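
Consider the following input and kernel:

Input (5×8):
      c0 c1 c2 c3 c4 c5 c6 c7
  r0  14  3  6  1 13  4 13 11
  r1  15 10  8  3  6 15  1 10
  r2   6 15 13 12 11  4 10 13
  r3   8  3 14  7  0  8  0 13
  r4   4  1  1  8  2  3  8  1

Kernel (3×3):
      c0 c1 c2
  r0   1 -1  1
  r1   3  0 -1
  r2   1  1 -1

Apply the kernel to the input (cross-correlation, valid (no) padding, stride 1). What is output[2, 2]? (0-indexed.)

61

The receptive field on the input at this output position is [13 12 11 / 14 7 0 / 1 8 2]. Elementwise product with the kernel and sum: 13·1 + 12·-1 + 11·1 + 14·3 + 0·-1 + 1·1 + 8·1 + 2·-1.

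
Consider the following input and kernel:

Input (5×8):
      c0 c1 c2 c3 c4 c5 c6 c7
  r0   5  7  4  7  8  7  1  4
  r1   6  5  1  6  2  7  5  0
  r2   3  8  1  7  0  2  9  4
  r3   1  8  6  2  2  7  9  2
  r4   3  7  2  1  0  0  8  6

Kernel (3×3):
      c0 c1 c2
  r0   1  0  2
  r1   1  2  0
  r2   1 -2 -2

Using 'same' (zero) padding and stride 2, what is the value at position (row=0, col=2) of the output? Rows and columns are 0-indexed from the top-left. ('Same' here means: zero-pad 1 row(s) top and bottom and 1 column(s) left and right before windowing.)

11

The receptive field on the zero-padded input at this output position is [0 0 0 / 7 8 7 / 6 2 7]. Elementwise product with the kernel and sum: 0·1 + 0·2 + 7·1 + 8·2 + 6·1 + 2·-2 + 7·-2.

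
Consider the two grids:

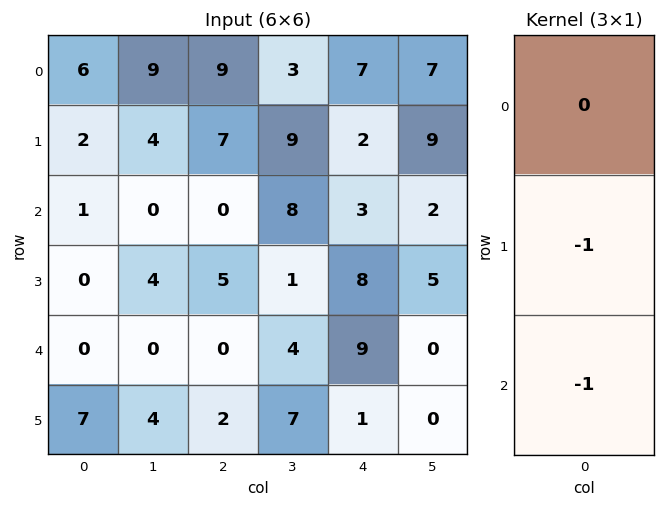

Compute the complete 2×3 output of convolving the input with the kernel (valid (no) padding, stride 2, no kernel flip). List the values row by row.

Output[0,0]: The receptive field on the input at this output position is [6 / 2 / 1]. Elementwise product with the kernel and sum: 2·-1 + 1·-1.

-3 -7 -5
0 -5 -17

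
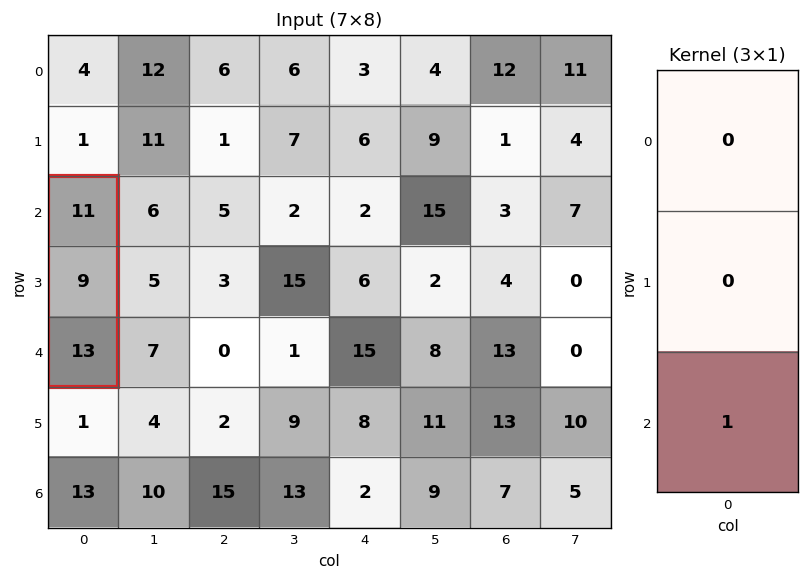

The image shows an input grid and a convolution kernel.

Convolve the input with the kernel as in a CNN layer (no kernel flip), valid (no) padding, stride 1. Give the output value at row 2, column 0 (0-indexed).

13

The receptive field on the input at this output position is [11 / 9 / 13]. Elementwise product with the kernel and sum: 13·1.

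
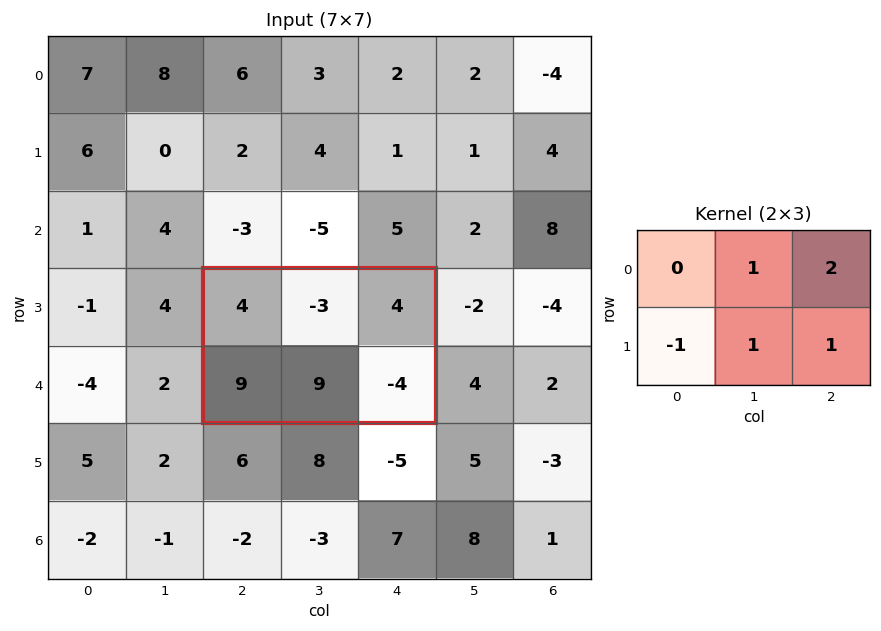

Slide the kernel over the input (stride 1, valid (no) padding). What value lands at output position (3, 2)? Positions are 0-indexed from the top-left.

The receptive field on the input at this output position is [4 -3 4 / 9 9 -4]. Elementwise product with the kernel and sum: -3·1 + 4·2 + 9·-1 + 9·1 + -4·1.

1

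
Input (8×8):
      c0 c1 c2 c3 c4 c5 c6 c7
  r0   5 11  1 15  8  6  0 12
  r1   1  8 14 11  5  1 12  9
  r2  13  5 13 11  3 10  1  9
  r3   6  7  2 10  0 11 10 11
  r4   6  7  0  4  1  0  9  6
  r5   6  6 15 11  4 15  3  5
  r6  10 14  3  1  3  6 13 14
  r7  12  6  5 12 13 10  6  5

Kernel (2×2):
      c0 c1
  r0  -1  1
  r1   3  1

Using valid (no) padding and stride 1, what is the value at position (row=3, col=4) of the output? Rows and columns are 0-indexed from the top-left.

14

The receptive field on the input at this output position is [0 11 / 1 0]. Elementwise product with the kernel and sum: 0·-1 + 11·1 + 1·3 + 0·1.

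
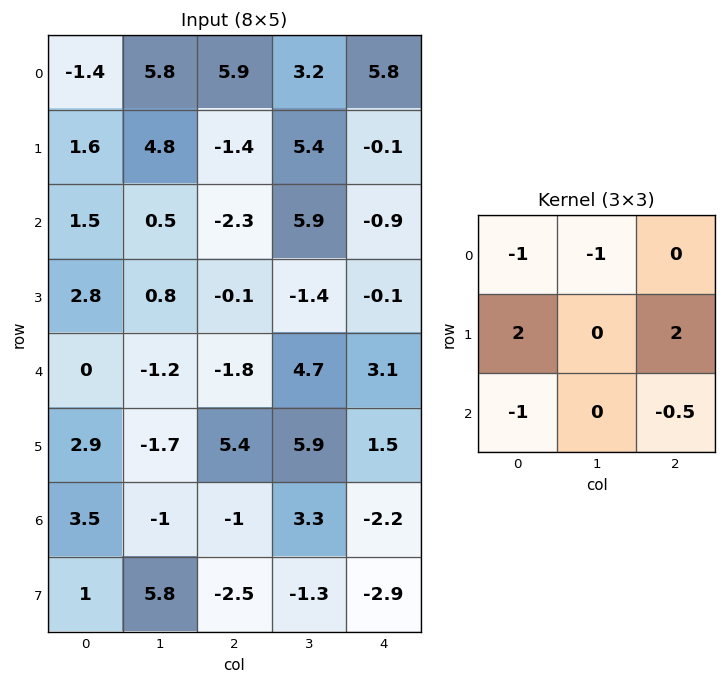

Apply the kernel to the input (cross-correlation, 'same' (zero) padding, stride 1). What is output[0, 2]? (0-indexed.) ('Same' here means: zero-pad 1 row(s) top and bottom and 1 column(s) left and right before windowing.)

10.5

The receptive field on the zero-padded input at this output position is [0 0 0 / 5.8 5.9 3.2 / 4.8 -1.4 5.4]. Elementwise product with the kernel and sum: 0·-1 + 0·-1 + 5.8·2 + 3.2·2 + 4.8·-1 + 5.4·-0.5.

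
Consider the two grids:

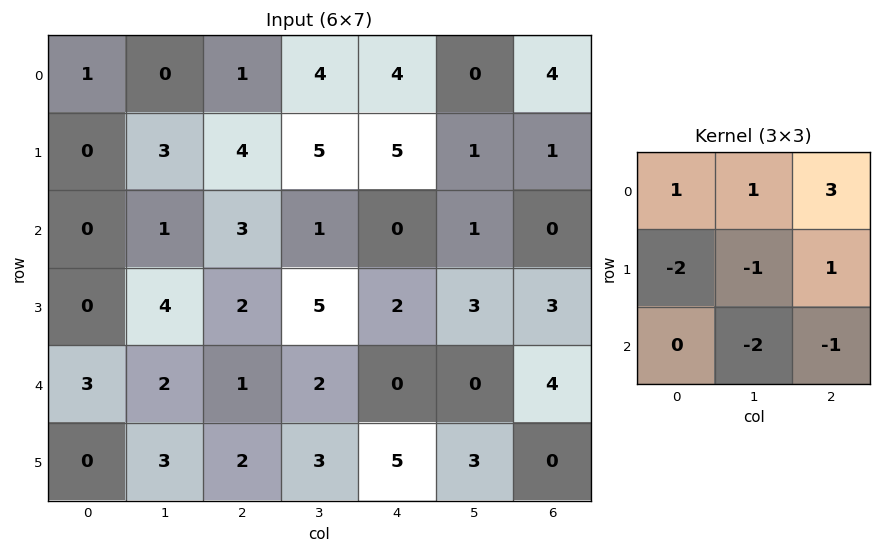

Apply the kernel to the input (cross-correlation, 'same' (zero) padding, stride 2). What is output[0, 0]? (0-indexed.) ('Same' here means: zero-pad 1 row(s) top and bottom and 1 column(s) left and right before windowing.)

The receptive field on the zero-padded input at this output position is [0 0 0 / 0 1 0 / 0 0 3]. Elementwise product with the kernel and sum: 0·1 + 0·1 + 0·3 + 0·-2 + 1·-1 + 0·1 + 0·-2 + 3·-1.

-4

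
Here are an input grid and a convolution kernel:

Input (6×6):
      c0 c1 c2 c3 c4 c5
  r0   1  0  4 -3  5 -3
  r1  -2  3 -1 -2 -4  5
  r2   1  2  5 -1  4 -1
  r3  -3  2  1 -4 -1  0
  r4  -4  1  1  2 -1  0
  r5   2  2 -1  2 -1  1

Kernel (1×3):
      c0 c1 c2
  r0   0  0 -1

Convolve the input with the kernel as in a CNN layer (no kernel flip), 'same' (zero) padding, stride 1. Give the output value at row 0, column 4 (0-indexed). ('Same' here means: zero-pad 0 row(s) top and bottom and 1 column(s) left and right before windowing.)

3

The receptive field on the zero-padded input at this output position is [-3 5 -3]. Elementwise product with the kernel and sum: -3·-1.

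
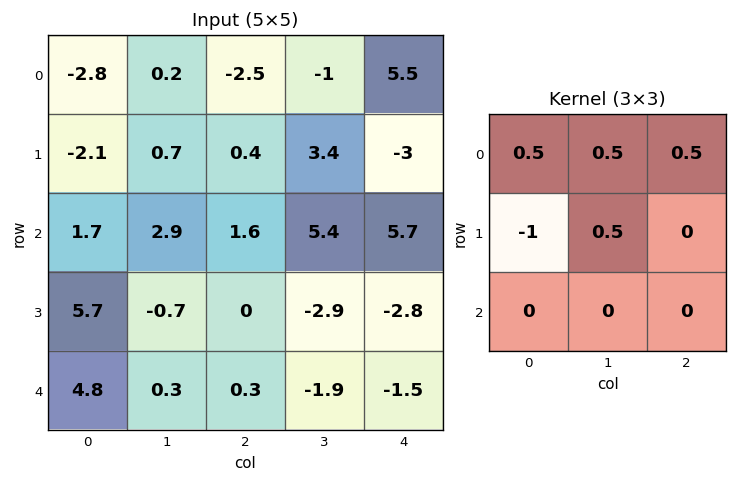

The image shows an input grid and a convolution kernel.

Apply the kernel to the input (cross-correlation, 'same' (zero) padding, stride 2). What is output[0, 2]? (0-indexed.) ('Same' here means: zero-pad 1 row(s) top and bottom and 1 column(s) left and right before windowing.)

3.75

The receptive field on the zero-padded input at this output position is [0 0 0 / -1 5.5 0 / 3.4 -3 0]. Elementwise product with the kernel and sum: 0·0.5 + 0·0.5 + 0·0.5 + -1·-1 + 5.5·0.5.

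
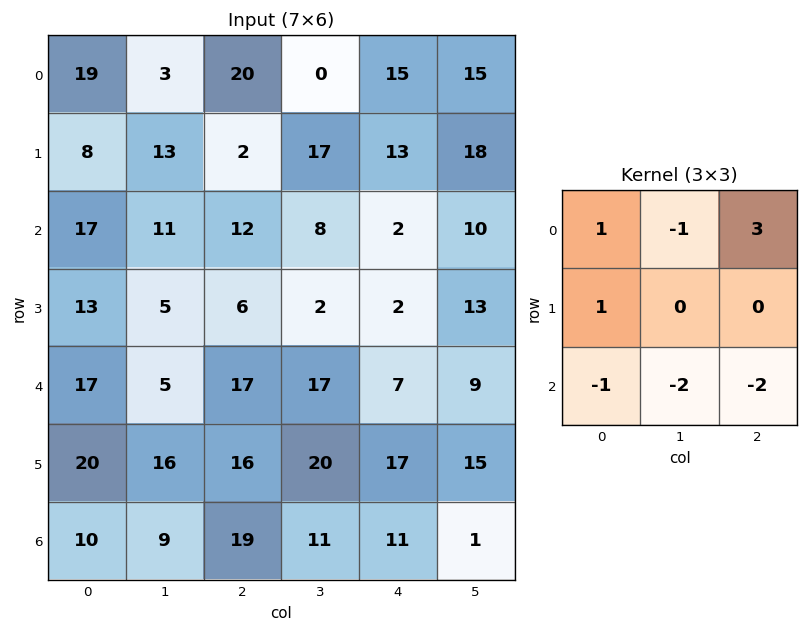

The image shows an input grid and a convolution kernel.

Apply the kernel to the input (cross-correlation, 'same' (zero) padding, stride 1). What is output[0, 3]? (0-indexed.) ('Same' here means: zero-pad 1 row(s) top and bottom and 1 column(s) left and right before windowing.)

-42

The receptive field on the zero-padded input at this output position is [0 0 0 / 20 0 15 / 2 17 13]. Elementwise product with the kernel and sum: 0·1 + 0·-1 + 0·3 + 20·1 + 2·-1 + 17·-2 + 13·-2.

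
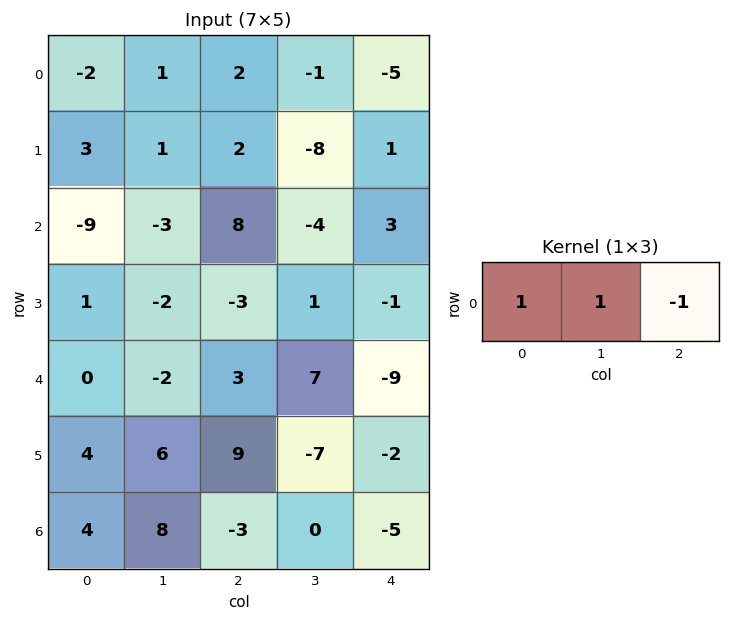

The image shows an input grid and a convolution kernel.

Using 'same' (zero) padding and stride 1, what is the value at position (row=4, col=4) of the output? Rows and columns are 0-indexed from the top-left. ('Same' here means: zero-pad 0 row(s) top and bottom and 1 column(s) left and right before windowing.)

-2

The receptive field on the zero-padded input at this output position is [7 -9 0]. Elementwise product with the kernel and sum: 7·1 + -9·1 + 0·-1.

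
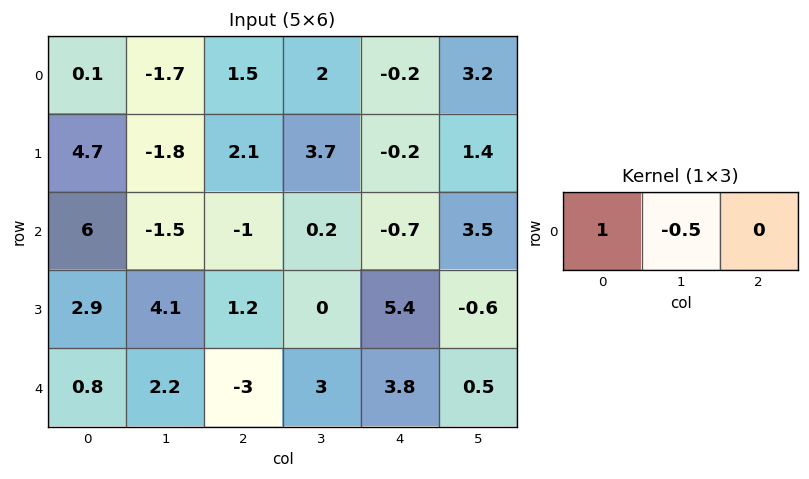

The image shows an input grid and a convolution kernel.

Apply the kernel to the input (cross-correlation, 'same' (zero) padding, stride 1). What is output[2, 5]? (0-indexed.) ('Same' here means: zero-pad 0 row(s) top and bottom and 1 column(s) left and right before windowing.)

-2.45

The receptive field on the zero-padded input at this output position is [-0.7 3.5 0]. Elementwise product with the kernel and sum: -0.7·1 + 3.5·-0.5.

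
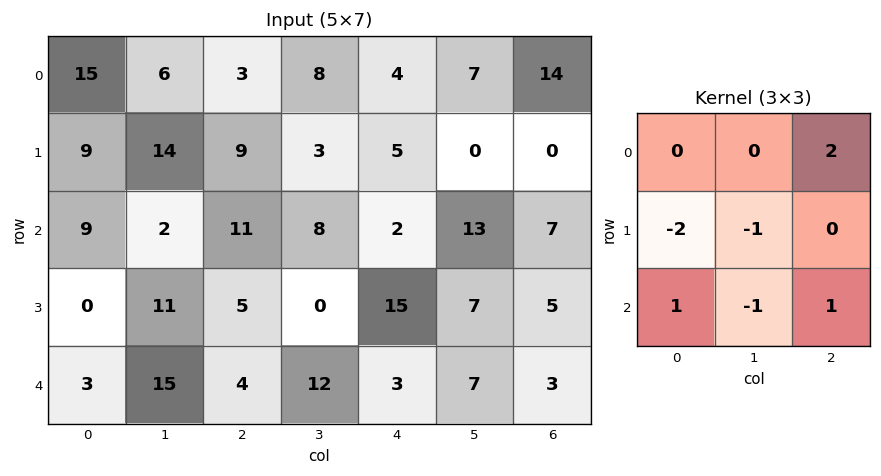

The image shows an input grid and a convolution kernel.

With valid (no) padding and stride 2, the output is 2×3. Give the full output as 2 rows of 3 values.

-8 -8 14
3 -11 -24

Output[0,0]: The receptive field on the input at this output position is [15 6 3 / 9 14 9 / 9 2 11]. Elementwise product with the kernel and sum: 3·2 + 9·-2 + 14·-1 + 9·1 + 2·-1 + 11·1.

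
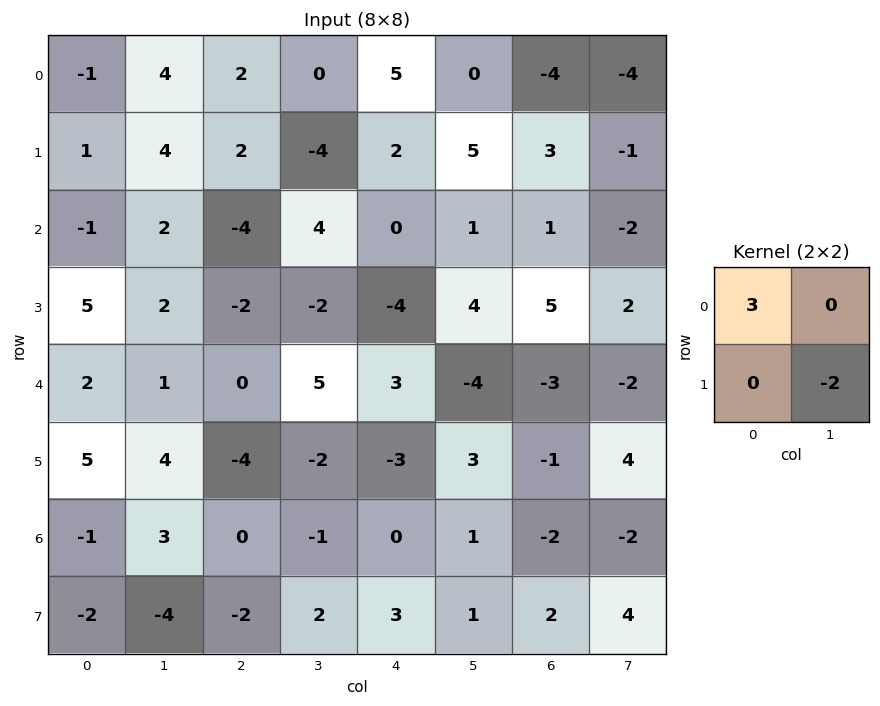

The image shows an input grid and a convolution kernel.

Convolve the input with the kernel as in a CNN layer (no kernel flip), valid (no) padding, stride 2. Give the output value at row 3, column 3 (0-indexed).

-14

The receptive field on the input at this output position is [-2 -2 / 2 4]. Elementwise product with the kernel and sum: -2·3 + 4·-2.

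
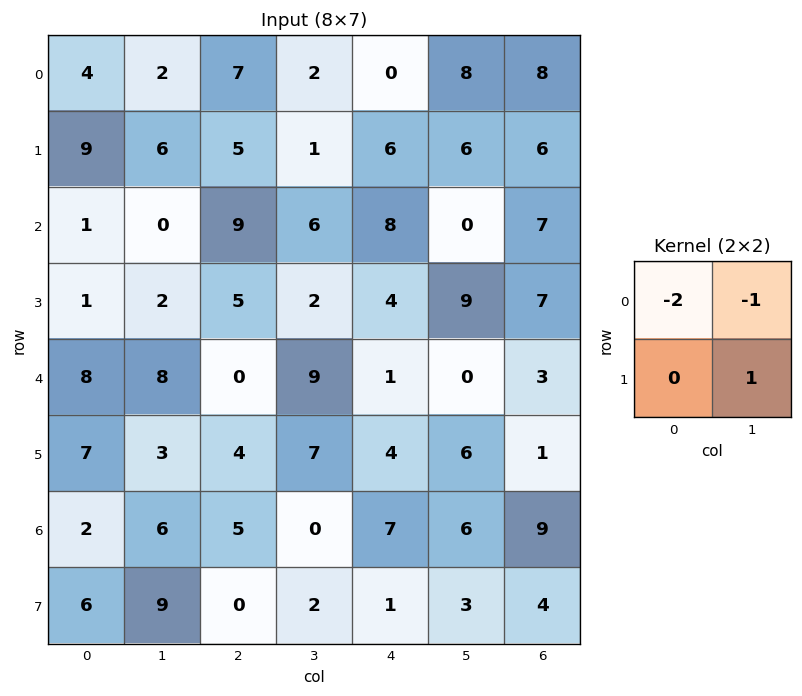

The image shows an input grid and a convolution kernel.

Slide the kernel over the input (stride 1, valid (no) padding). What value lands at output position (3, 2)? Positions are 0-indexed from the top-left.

The receptive field on the input at this output position is [5 2 / 0 9]. Elementwise product with the kernel and sum: 5·-2 + 2·-1 + 9·1.

-3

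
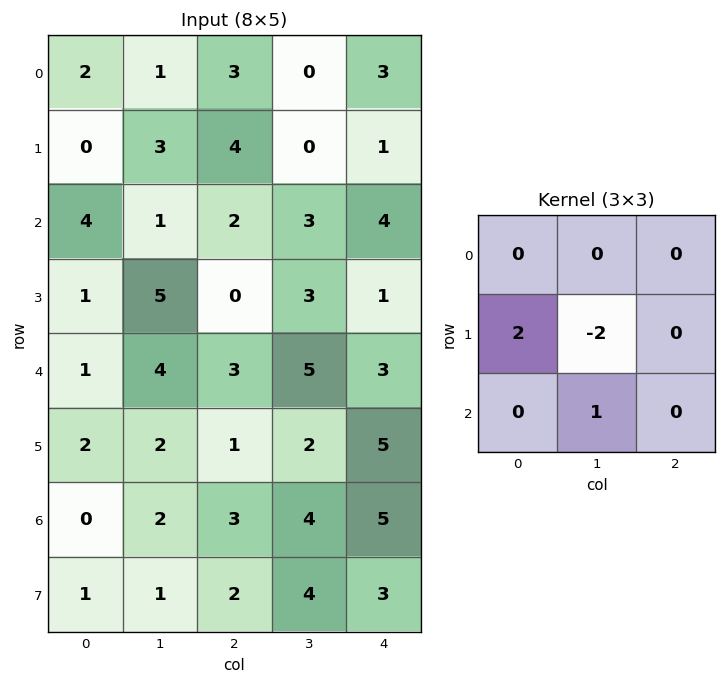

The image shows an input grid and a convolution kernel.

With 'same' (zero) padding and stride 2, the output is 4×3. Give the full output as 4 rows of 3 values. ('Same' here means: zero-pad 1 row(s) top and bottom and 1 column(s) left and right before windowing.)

-4 0 -5
-7 -2 -1
0 3 9
1 0 1

Output[0,0]: The receptive field on the zero-padded input at this output position is [0 0 0 / 0 2 1 / 0 0 3]. Elementwise product with the kernel and sum: 0·2 + 2·-2 + 0·1.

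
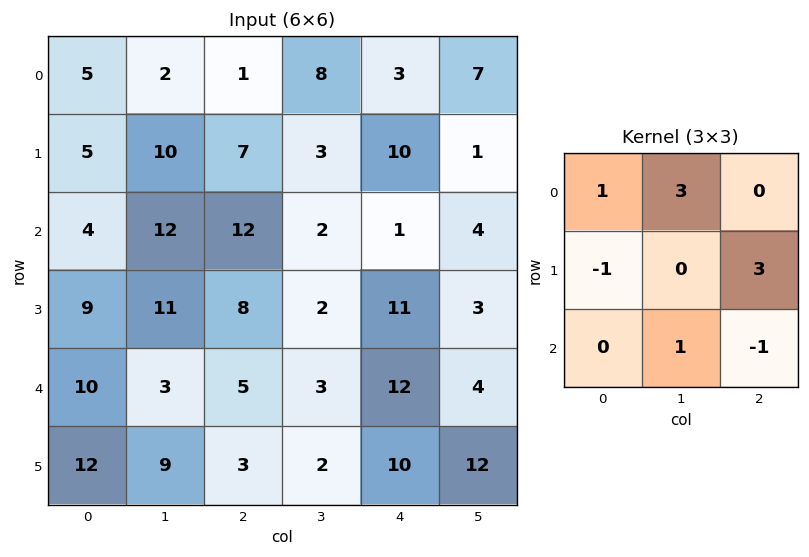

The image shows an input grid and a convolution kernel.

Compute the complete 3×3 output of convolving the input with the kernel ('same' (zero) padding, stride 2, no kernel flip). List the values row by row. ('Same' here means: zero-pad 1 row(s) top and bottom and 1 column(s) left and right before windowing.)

Output[0,0]: The receptive field on the zero-padded input at this output position is [0 0 0 / 0 5 2 / 0 5 10]. Elementwise product with the kernel and sum: 0·1 + 0·3 + 0·-1 + 2·3 + 5·1 + 10·-1.

1 26 22
49 31 51
39 42 42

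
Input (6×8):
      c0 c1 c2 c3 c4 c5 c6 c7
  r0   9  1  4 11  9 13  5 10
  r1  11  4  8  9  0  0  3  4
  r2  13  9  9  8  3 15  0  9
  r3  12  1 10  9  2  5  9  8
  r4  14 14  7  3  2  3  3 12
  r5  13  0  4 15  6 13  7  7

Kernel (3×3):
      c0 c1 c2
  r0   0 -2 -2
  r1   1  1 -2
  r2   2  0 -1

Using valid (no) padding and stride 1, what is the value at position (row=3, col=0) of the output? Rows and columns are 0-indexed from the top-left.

14

The receptive field on the input at this output position is [12 1 10 / 14 14 7 / 13 0 4]. Elementwise product with the kernel and sum: 1·-2 + 10·-2 + 14·1 + 14·1 + 7·-2 + 13·2 + 4·-1.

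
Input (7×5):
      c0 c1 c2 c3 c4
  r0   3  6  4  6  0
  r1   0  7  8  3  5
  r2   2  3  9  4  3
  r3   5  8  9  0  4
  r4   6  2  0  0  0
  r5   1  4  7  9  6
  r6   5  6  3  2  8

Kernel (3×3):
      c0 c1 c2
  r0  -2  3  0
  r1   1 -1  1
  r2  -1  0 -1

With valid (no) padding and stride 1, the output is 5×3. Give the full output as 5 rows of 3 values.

2 -5 8
15 0 -12
5 18 7
10 0 -31
-10 -6 -7

Output[0,0]: The receptive field on the input at this output position is [3 6 4 / 0 7 8 / 2 3 9]. Elementwise product with the kernel and sum: 3·-2 + 6·3 + 0·1 + 7·-1 + 8·1 + 2·-1 + 9·-1.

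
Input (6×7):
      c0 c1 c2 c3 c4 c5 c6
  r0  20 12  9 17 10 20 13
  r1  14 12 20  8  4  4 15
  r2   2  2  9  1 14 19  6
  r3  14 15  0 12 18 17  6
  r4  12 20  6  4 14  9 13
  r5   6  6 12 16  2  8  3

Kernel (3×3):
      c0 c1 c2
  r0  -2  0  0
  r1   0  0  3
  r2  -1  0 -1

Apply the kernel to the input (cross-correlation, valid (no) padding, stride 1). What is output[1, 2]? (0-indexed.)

-16

The receptive field on the input at this output position is [20 8 4 / 9 1 14 / 0 12 18]. Elementwise product with the kernel and sum: 20·-2 + 14·3 + 0·-1 + 18·-1.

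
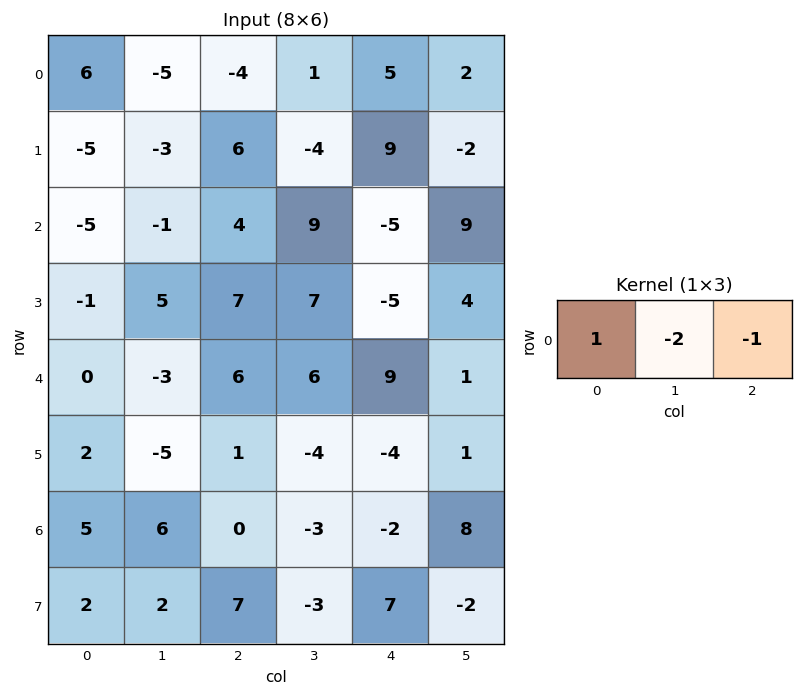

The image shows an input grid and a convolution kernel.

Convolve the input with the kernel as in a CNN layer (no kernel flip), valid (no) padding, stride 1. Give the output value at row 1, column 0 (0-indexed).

The receptive field on the input at this output position is [-5 -3 6]. Elementwise product with the kernel and sum: -5·1 + -3·-2 + 6·-1.

-5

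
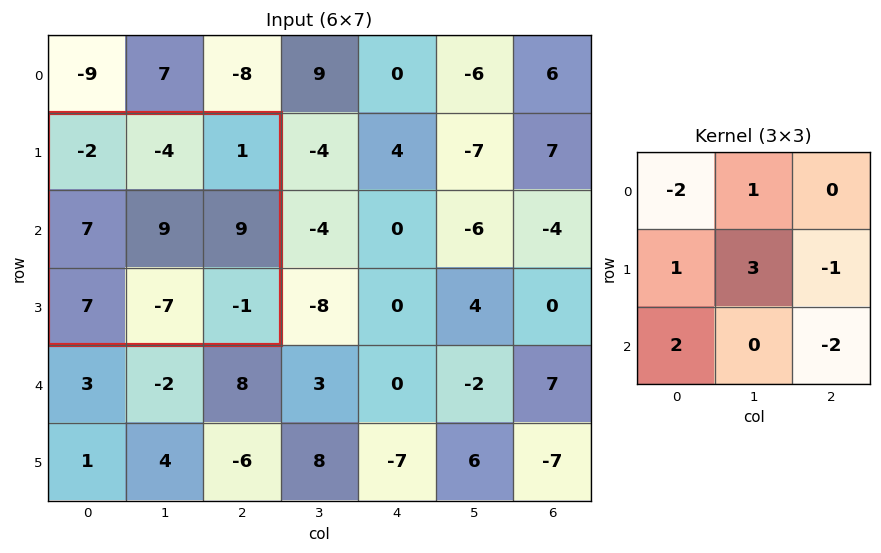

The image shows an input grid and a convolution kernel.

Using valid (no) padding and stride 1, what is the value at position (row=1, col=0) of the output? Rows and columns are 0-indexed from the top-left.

The receptive field on the input at this output position is [-2 -4 1 / 7 9 9 / 7 -7 -1]. Elementwise product with the kernel and sum: -2·-2 + -4·1 + 7·1 + 9·3 + 9·-1 + 7·2 + -1·-2.

41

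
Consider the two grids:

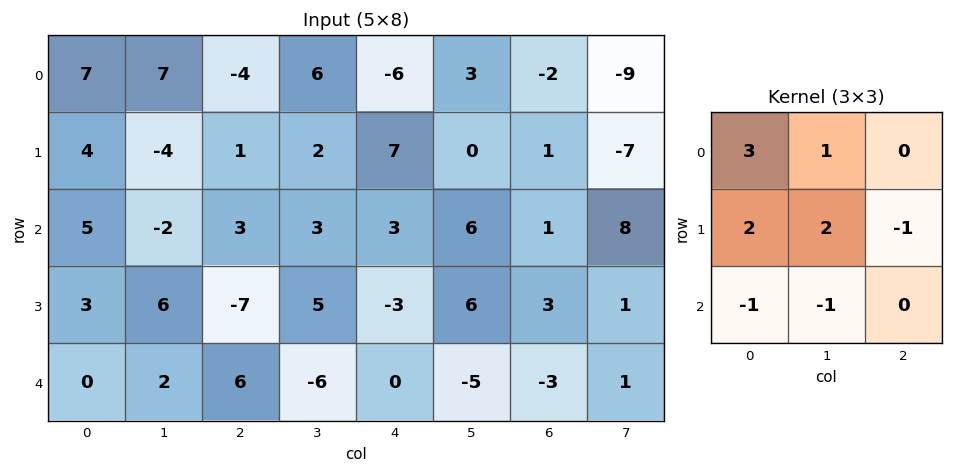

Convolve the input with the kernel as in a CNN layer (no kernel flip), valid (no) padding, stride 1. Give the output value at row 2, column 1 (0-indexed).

The receptive field on the input at this output position is [-2 3 3 / 6 -7 5 / 2 6 -6]. Elementwise product with the kernel and sum: -2·3 + 3·1 + 6·2 + -7·2 + 5·-1 + 2·-1 + 6·-1.

-18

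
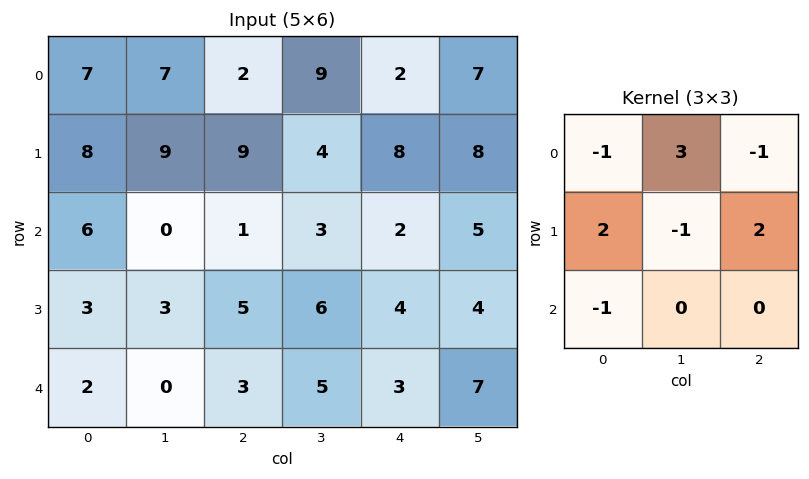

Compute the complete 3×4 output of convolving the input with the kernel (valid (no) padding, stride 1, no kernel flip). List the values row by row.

31 7 52 3
21 16 -7 20
4 13 15 9

Output[0,0]: The receptive field on the input at this output position is [7 7 2 / 8 9 9 / 6 0 1]. Elementwise product with the kernel and sum: 7·-1 + 7·3 + 2·-1 + 8·2 + 9·-1 + 9·2 + 6·-1.
Output[0,1]: The receptive field on the input at this output position is [7 2 9 / 9 9 4 / 0 1 3]. Elementwise product with the kernel and sum: 7·-1 + 2·3 + 9·-1 + 9·2 + 9·-1 + 4·2 + 0·-1.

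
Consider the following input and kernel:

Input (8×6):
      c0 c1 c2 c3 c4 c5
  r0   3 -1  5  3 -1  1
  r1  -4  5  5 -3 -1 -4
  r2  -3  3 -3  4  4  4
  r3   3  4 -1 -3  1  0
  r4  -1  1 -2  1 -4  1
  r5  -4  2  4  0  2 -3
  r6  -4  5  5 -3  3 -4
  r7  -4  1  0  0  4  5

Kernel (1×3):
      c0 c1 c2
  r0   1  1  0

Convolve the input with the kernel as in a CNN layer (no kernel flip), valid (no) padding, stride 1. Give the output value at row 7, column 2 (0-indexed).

0

The receptive field on the input at this output position is [0 0 4]. Elementwise product with the kernel and sum: 0·1 + 0·1.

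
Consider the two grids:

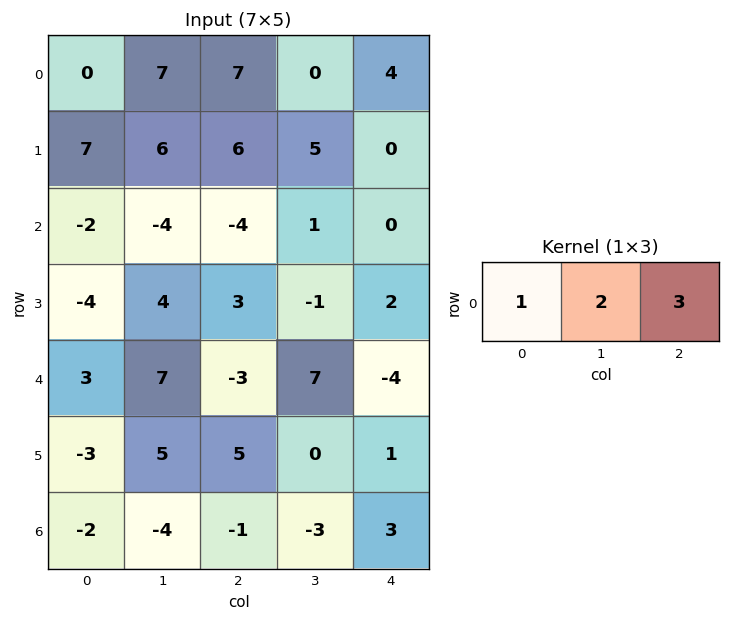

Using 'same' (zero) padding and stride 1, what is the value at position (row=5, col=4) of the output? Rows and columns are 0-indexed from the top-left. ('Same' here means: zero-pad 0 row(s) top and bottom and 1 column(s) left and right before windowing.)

The receptive field on the zero-padded input at this output position is [0 1 0]. Elementwise product with the kernel and sum: 0·1 + 1·2 + 0·3.

2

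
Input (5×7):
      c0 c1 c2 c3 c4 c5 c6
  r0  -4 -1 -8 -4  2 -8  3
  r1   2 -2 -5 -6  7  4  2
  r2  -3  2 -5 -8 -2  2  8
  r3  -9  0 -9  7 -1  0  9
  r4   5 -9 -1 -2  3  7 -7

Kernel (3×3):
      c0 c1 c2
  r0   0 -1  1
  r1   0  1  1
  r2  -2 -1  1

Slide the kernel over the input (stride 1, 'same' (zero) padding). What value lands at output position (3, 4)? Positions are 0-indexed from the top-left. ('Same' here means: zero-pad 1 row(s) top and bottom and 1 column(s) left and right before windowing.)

11

The receptive field on the zero-padded input at this output position is [-8 -2 2 / 7 -1 0 / -2 3 7]. Elementwise product with the kernel and sum: -2·-1 + 2·1 + -1·1 + 0·1 + -2·-2 + 3·-1 + 7·1.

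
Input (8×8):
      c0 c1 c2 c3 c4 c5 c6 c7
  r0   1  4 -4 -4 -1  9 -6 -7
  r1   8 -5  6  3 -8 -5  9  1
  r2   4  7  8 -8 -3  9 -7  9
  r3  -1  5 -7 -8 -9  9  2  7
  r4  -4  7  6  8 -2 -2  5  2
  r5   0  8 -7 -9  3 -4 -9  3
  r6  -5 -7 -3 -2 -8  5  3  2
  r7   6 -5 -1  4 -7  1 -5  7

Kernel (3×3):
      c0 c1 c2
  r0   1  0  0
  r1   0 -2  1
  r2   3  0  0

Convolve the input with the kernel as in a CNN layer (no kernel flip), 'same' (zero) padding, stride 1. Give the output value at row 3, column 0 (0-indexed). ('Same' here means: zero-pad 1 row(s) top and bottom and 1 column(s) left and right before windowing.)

7

The receptive field on the zero-padded input at this output position is [0 4 7 / 0 -1 5 / 0 -4 7]. Elementwise product with the kernel and sum: 0·1 + -1·-2 + 5·1 + 0·3.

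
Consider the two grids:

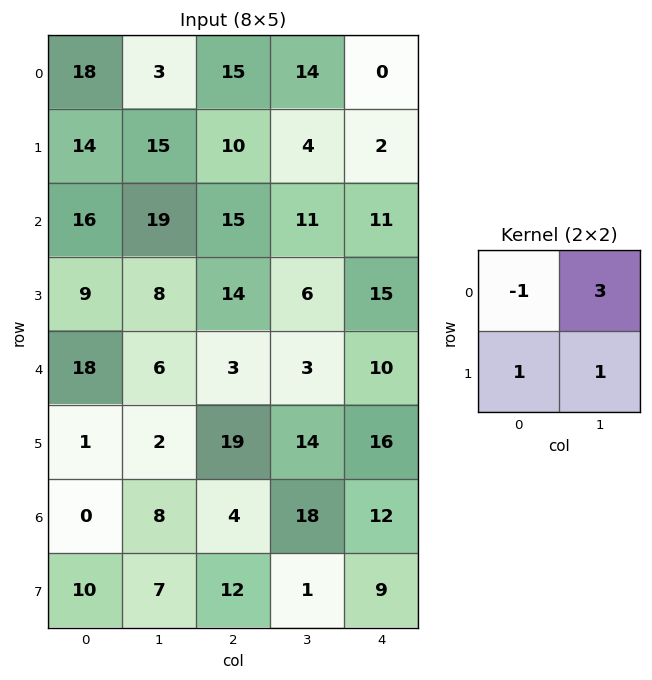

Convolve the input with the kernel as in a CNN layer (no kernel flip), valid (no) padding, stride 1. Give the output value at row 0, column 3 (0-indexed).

The receptive field on the input at this output position is [14 0 / 4 2]. Elementwise product with the kernel and sum: 14·-1 + 0·3 + 4·1 + 2·1.

-8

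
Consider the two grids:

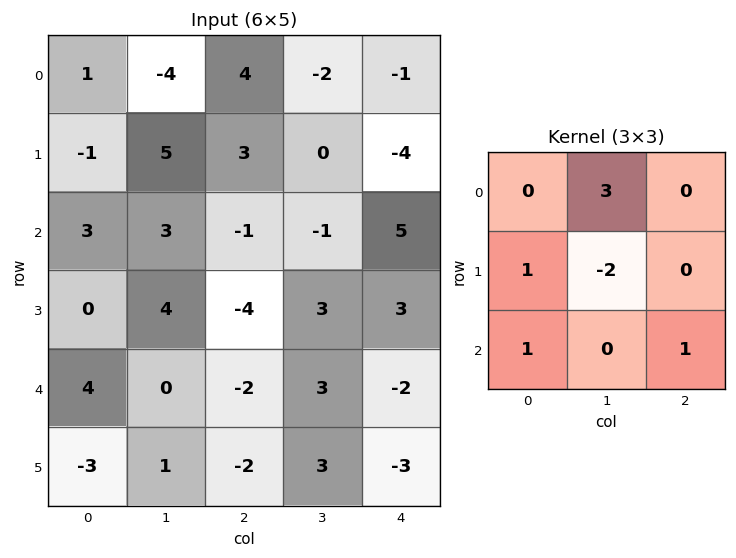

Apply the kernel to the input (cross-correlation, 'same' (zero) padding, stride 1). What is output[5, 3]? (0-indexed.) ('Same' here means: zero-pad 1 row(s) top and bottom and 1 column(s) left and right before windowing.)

1

The receptive field on the zero-padded input at this output position is [-2 3 -2 / -2 3 -3 / 0 0 0]. Elementwise product with the kernel and sum: 3·3 + -2·1 + 3·-2 + 0·1 + 0·1.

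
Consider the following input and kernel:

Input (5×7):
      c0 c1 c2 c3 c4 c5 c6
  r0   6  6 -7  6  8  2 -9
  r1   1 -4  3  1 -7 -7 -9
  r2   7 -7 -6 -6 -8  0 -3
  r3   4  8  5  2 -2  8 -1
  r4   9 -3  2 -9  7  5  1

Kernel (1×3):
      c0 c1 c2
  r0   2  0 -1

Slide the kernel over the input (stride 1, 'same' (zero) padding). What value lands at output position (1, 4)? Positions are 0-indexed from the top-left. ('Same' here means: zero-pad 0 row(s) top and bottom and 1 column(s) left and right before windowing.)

The receptive field on the zero-padded input at this output position is [1 -7 -7]. Elementwise product with the kernel and sum: 1·2 + -7·-1.

9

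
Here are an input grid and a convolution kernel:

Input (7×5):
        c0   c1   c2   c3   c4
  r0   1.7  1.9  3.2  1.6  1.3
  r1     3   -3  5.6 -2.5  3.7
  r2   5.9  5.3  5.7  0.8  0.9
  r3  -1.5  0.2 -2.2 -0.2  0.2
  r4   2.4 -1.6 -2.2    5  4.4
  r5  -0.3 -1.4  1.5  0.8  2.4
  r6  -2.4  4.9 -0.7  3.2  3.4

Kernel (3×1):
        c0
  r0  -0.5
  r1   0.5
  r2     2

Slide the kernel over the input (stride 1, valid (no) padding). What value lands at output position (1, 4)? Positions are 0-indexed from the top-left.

The receptive field on the input at this output position is [3.7 / 0.9 / 0.2]. Elementwise product with the kernel and sum: 3.7·-0.5 + 0.9·0.5 + 0.2·2.

-1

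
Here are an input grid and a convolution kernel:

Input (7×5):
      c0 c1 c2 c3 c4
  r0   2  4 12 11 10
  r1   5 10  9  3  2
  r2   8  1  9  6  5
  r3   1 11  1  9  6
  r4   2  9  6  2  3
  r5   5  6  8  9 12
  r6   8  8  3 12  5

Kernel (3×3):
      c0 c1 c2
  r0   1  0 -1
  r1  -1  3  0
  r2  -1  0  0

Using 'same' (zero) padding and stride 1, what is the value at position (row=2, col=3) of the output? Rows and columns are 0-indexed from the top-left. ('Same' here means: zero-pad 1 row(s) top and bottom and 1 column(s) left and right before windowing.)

The receptive field on the zero-padded input at this output position is [9 3 2 / 9 6 5 / 1 9 6]. Elementwise product with the kernel and sum: 9·1 + 2·-1 + 9·-1 + 6·3 + 1·-1.

15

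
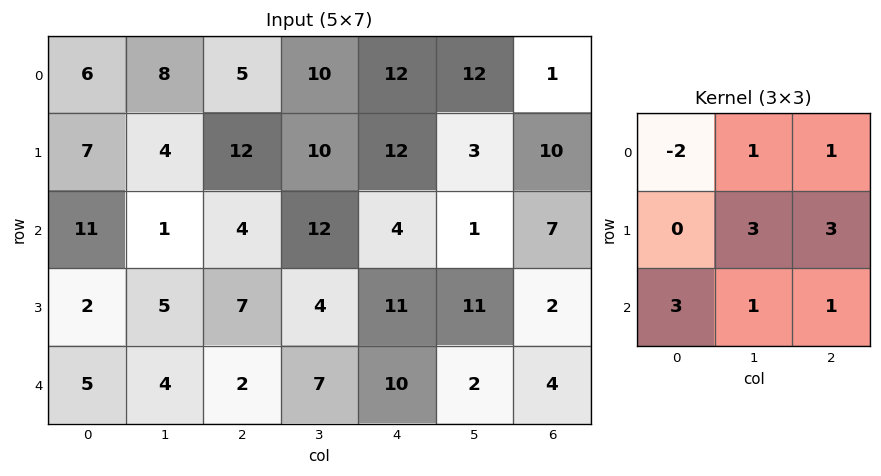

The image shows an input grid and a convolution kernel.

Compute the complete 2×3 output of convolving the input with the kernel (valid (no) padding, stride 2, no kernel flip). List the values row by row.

87 106 48
40 76 75

Output[0,0]: The receptive field on the input at this output position is [6 8 5 / 7 4 12 / 11 1 4]. Elementwise product with the kernel and sum: 6·-2 + 8·1 + 5·1 + 4·3 + 12·3 + 11·3 + 1·1 + 4·1.
Output[0,1]: The receptive field on the input at this output position is [5 10 12 / 12 10 12 / 4 12 4]. Elementwise product with the kernel and sum: 5·-2 + 10·1 + 12·1 + 10·3 + 12·3 + 4·3 + 12·1 + 4·1.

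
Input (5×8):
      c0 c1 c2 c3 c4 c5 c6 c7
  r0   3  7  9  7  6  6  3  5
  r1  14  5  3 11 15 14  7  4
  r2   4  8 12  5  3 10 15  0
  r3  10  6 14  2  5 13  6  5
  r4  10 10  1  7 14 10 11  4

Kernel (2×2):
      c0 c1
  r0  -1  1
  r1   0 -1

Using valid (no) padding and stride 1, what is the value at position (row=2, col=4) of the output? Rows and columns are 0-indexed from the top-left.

-6

The receptive field on the input at this output position is [3 10 / 5 13]. Elementwise product with the kernel and sum: 3·-1 + 10·1 + 13·-1.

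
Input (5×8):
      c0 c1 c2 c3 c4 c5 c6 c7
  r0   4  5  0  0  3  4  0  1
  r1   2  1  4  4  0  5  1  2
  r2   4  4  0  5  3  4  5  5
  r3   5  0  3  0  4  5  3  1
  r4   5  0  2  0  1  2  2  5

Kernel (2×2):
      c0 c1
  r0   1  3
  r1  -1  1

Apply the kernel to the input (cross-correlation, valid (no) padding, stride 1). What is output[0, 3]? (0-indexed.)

5

The receptive field on the input at this output position is [0 3 / 4 0]. Elementwise product with the kernel and sum: 0·1 + 3·3 + 4·-1 + 0·1.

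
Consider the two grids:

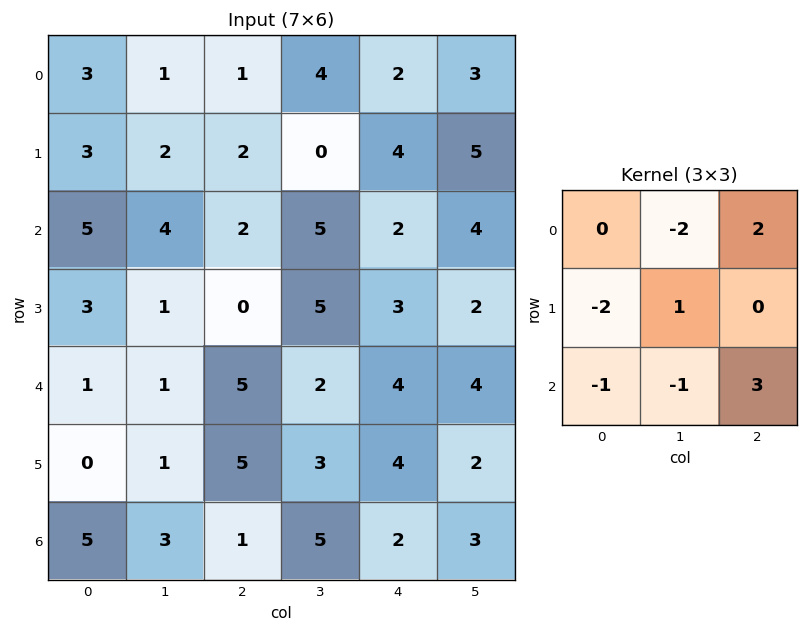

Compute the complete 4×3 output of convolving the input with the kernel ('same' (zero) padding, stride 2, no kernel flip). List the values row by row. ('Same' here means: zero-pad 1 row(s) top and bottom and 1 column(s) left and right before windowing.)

6 -5 5
3 4 -8
0 16 -3
7 -9 -12

Output[0,0]: The receptive field on the zero-padded input at this output position is [0 0 0 / 0 3 1 / 0 3 2]. Elementwise product with the kernel and sum: 0·-2 + 0·2 + 0·-2 + 3·1 + 0·-1 + 3·-1 + 2·3.
Output[0,1]: The receptive field on the zero-padded input at this output position is [0 0 0 / 1 1 4 / 2 2 0]. Elementwise product with the kernel and sum: 0·-2 + 0·2 + 1·-2 + 1·1 + 2·-1 + 2·-1 + 0·3.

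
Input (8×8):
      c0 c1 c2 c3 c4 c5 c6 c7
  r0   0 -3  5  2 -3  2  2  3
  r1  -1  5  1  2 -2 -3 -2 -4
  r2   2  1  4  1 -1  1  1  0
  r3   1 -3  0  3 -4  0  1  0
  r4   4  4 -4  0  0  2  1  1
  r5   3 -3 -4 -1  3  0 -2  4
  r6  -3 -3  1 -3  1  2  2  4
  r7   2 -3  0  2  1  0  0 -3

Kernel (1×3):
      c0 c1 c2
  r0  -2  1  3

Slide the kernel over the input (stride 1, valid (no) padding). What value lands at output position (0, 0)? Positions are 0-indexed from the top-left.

The receptive field on the input at this output position is [0 -3 5]. Elementwise product with the kernel and sum: 0·-2 + -3·1 + 5·3.

12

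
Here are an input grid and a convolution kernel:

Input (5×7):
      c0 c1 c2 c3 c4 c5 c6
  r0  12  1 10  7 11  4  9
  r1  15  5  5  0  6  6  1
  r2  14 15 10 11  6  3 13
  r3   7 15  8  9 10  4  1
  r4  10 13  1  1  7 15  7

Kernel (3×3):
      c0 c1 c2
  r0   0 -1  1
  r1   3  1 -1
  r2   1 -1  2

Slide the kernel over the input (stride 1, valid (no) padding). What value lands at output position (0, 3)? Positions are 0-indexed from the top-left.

The receptive field on the input at this output position is [7 11 4 / 0 6 6 / 11 6 3]. Elementwise product with the kernel and sum: 11·-1 + 4·1 + 0·3 + 6·1 + 6·-1 + 11·1 + 6·-1 + 3·2.

4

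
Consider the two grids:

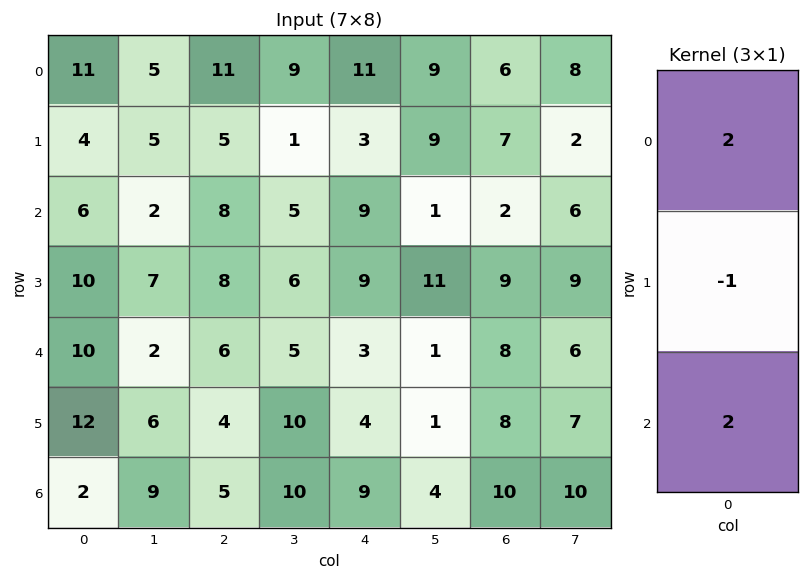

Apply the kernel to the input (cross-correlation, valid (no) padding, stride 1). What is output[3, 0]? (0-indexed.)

The receptive field on the input at this output position is [10 / 10 / 12]. Elementwise product with the kernel and sum: 10·2 + 10·-1 + 12·2.

34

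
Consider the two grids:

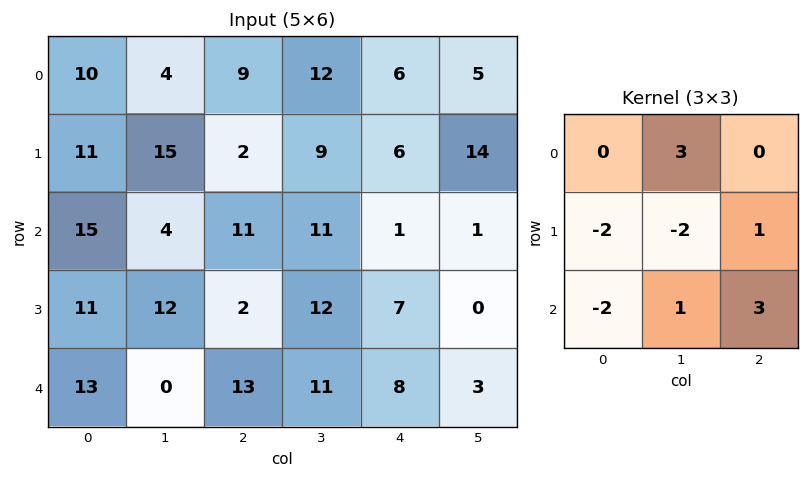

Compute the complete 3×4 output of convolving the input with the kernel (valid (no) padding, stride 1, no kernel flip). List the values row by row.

-31 38 12 -16
14 1 13 -22
-19 63 21 -40

Output[0,0]: The receptive field on the input at this output position is [10 4 9 / 11 15 2 / 15 4 11]. Elementwise product with the kernel and sum: 4·3 + 11·-2 + 15·-2 + 2·1 + 15·-2 + 4·1 + 11·3.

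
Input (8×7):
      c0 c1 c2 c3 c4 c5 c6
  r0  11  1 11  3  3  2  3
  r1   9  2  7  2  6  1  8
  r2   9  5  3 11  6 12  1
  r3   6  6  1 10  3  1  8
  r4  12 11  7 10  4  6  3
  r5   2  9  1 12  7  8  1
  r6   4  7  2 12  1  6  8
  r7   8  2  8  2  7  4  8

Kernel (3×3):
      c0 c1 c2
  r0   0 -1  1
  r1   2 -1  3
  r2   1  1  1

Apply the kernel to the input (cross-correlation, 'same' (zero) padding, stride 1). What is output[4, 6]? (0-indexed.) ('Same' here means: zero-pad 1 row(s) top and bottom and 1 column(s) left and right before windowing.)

10

The receptive field on the zero-padded input at this output position is [1 8 0 / 6 3 0 / 8 1 0]. Elementwise product with the kernel and sum: 8·-1 + 0·1 + 6·2 + 3·-1 + 0·3 + 8·1 + 1·1 + 0·1.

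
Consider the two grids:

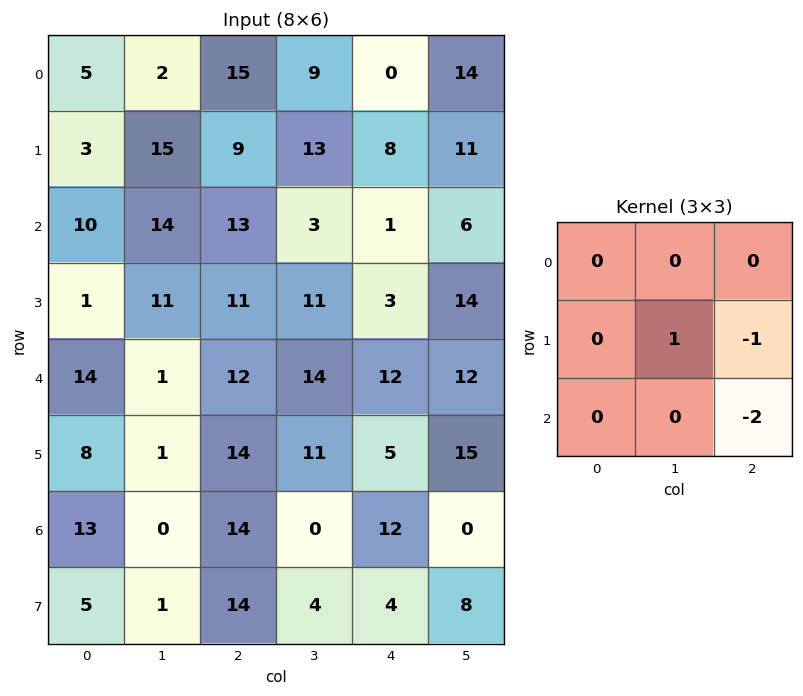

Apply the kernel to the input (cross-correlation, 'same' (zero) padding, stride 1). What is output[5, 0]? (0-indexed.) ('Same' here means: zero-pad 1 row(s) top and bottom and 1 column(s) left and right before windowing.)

The receptive field on the zero-padded input at this output position is [0 14 1 / 0 8 1 / 0 13 0]. Elementwise product with the kernel and sum: 8·1 + 1·-1 + 0·-2.

7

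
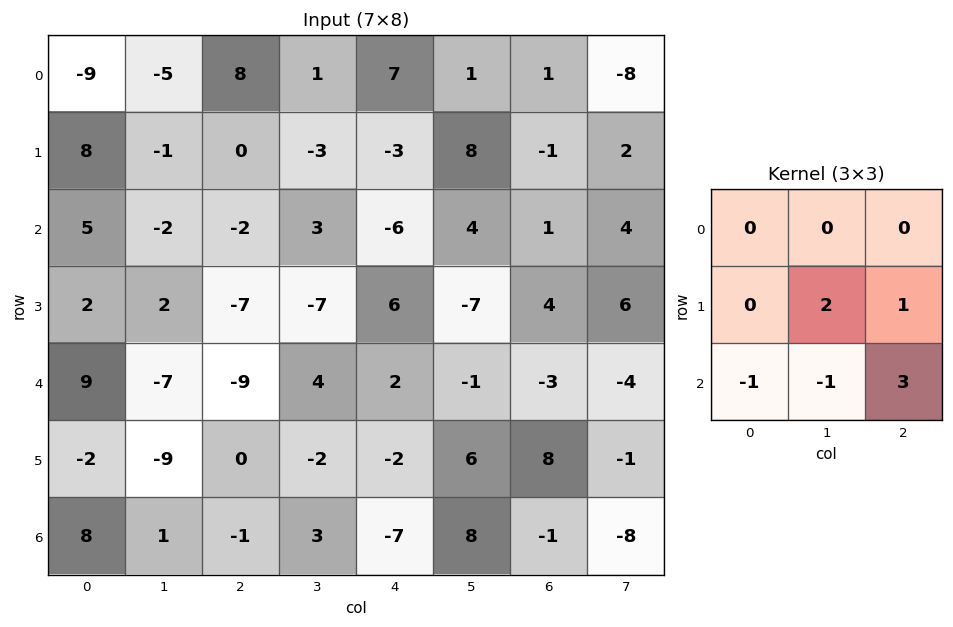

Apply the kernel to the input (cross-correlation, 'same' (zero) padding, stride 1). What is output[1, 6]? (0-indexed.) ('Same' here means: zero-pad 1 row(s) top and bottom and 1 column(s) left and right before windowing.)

7

The receptive field on the zero-padded input at this output position is [1 1 -8 / 8 -1 2 / 4 1 4]. Elementwise product with the kernel and sum: -1·2 + 2·1 + 4·-1 + 1·-1 + 4·3.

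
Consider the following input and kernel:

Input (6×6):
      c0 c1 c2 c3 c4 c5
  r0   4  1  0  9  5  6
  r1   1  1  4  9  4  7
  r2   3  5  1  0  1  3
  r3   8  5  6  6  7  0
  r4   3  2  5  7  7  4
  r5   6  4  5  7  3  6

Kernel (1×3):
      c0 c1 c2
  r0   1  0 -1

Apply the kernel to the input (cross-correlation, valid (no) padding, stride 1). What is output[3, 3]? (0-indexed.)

The receptive field on the input at this output position is [6 7 0]. Elementwise product with the kernel and sum: 6·1 + 0·-1.

6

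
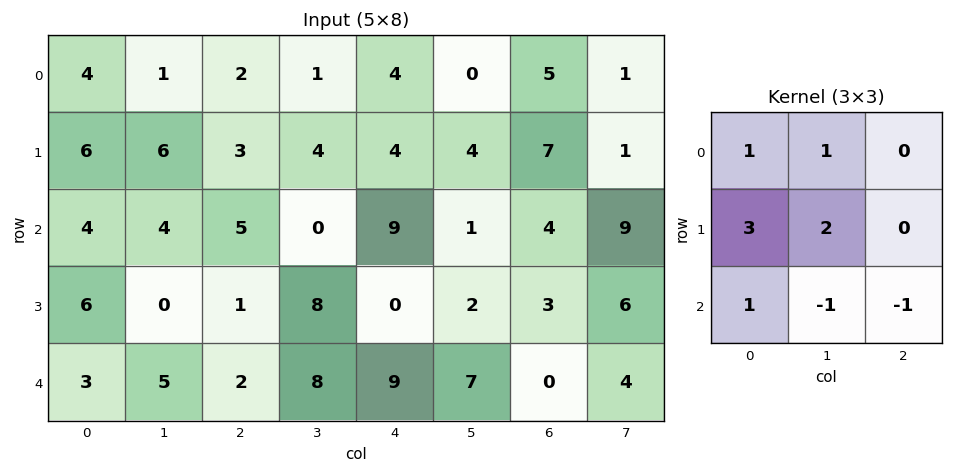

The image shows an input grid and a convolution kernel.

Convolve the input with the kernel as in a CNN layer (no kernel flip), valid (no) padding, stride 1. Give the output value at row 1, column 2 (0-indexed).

The receptive field on the input at this output position is [3 4 4 / 5 0 9 / 1 8 0]. Elementwise product with the kernel and sum: 3·1 + 4·1 + 5·3 + 0·2 + 1·1 + 8·-1 + 0·-1.

15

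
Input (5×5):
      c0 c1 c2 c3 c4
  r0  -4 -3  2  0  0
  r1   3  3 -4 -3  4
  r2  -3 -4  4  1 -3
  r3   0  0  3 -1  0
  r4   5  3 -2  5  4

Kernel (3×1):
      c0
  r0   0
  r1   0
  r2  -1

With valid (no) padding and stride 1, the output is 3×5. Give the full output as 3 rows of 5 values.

Output[0,0]: The receptive field on the input at this output position is [-4 / 3 / -3]. Elementwise product with the kernel and sum: -3·-1.
Output[0,1]: The receptive field on the input at this output position is [-3 / 3 / -4]. Elementwise product with the kernel and sum: -4·-1.

3 4 -4 -1 3
0 0 -3 1 0
-5 -3 2 -5 -4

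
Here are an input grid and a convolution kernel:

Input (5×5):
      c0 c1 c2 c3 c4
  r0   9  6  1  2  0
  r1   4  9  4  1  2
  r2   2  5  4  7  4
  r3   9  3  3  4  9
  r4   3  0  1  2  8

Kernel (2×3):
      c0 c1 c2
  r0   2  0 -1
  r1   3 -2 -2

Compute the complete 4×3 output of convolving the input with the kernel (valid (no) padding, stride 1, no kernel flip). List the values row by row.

3 27 8
-8 10 -4
15 -2 -13
22 -4 -20

Output[0,0]: The receptive field on the input at this output position is [9 6 1 / 4 9 4]. Elementwise product with the kernel and sum: 9·2 + 1·-1 + 4·3 + 9·-2 + 4·-2.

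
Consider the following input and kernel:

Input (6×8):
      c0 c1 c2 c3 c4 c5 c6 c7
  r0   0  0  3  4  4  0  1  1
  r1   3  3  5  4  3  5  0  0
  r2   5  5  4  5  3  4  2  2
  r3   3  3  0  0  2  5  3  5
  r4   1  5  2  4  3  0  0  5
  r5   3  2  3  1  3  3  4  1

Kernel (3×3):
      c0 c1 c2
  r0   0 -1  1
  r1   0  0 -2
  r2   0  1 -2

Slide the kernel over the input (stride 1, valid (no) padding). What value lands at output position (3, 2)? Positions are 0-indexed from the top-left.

-9

The receptive field on the input at this output position is [0 0 2 / 2 4 3 / 3 1 3]. Elementwise product with the kernel and sum: 0·-1 + 2·1 + 3·-2 + 1·1 + 3·-2.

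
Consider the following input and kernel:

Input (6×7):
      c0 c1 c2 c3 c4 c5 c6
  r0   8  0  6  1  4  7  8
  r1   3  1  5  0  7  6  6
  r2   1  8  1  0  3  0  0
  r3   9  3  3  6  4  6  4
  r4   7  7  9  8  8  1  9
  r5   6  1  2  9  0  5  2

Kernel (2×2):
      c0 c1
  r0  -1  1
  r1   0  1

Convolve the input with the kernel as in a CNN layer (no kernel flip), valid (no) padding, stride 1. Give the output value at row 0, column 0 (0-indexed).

The receptive field on the input at this output position is [8 0 / 3 1]. Elementwise product with the kernel and sum: 8·-1 + 0·1 + 1·1.

-7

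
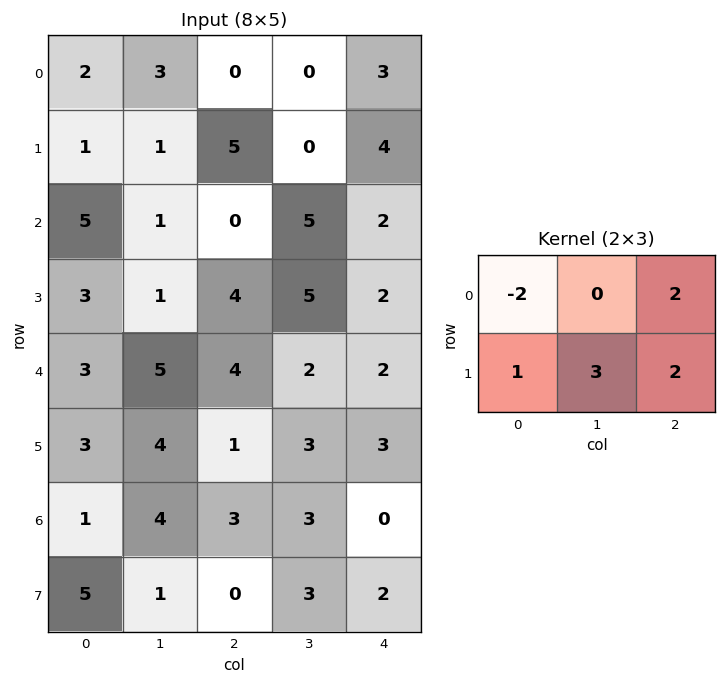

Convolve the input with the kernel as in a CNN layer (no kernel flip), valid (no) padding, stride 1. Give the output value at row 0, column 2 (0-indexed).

The receptive field on the input at this output position is [0 0 3 / 5 0 4]. Elementwise product with the kernel and sum: 0·-2 + 3·2 + 5·1 + 0·3 + 4·2.

19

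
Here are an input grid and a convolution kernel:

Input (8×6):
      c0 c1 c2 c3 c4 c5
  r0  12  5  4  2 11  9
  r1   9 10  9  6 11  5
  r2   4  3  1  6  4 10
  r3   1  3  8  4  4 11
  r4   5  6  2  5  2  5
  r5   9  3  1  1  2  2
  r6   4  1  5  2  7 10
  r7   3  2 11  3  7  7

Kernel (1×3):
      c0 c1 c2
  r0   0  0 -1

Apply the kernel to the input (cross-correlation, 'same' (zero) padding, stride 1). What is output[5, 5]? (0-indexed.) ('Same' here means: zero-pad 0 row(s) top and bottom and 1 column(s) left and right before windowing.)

0

The receptive field on the zero-padded input at this output position is [2 2 0]. Elementwise product with the kernel and sum: 0·-1.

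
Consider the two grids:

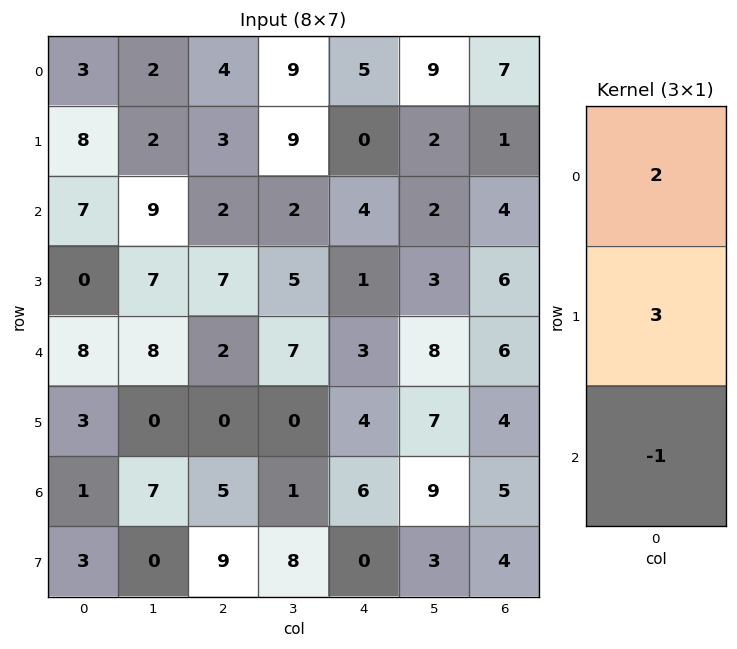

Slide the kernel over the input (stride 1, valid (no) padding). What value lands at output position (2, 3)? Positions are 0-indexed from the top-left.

12

The receptive field on the input at this output position is [2 / 5 / 7]. Elementwise product with the kernel and sum: 2·2 + 5·3 + 7·-1.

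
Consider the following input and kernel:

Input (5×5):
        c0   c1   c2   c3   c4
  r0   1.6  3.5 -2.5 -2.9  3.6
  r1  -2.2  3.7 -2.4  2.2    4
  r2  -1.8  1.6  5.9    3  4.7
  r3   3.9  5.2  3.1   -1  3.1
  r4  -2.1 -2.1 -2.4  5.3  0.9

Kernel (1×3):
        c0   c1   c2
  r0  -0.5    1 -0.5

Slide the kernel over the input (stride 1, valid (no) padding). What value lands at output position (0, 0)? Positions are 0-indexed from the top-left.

3.95

The receptive field on the input at this output position is [1.6 3.5 -2.5]. Elementwise product with the kernel and sum: 1.6·-0.5 + 3.5·1 + -2.5·-0.5.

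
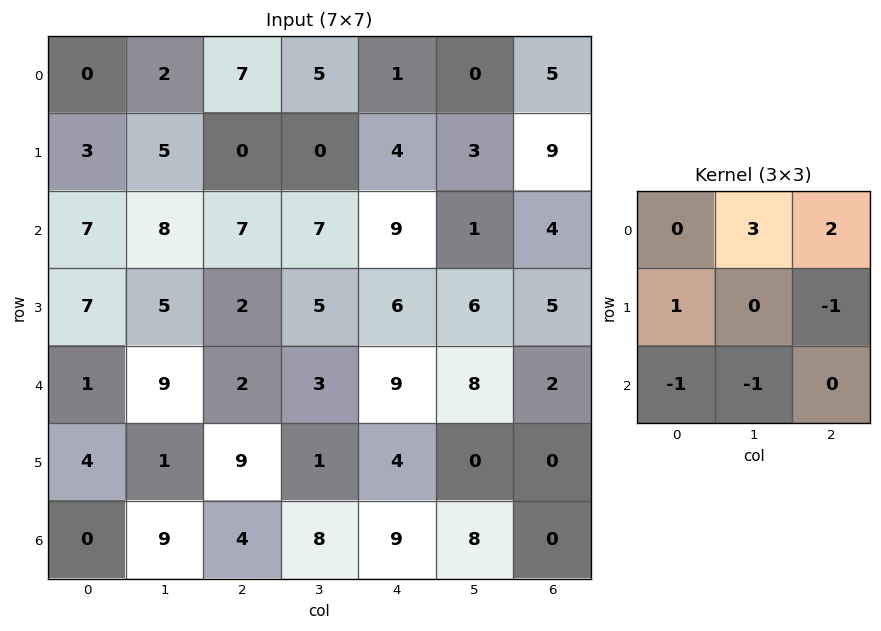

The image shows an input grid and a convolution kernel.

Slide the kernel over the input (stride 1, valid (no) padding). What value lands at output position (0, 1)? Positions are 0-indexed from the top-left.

The receptive field on the input at this output position is [2 7 5 / 5 0 0 / 8 7 7]. Elementwise product with the kernel and sum: 7·3 + 5·2 + 5·1 + 0·-1 + 8·-1 + 7·-1.

21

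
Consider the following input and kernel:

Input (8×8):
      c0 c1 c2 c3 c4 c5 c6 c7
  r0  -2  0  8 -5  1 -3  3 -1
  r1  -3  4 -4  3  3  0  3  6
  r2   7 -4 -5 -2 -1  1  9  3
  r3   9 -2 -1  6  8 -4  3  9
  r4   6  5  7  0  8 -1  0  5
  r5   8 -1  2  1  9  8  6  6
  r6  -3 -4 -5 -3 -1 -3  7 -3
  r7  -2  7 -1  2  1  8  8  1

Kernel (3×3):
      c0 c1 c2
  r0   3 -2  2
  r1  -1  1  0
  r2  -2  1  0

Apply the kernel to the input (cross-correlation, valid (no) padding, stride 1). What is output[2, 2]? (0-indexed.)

-20

The receptive field on the input at this output position is [-5 -2 -1 / -1 6 8 / 7 0 8]. Elementwise product with the kernel and sum: -5·3 + -2·-2 + -1·2 + -1·-1 + 6·1 + 7·-2 + 0·1.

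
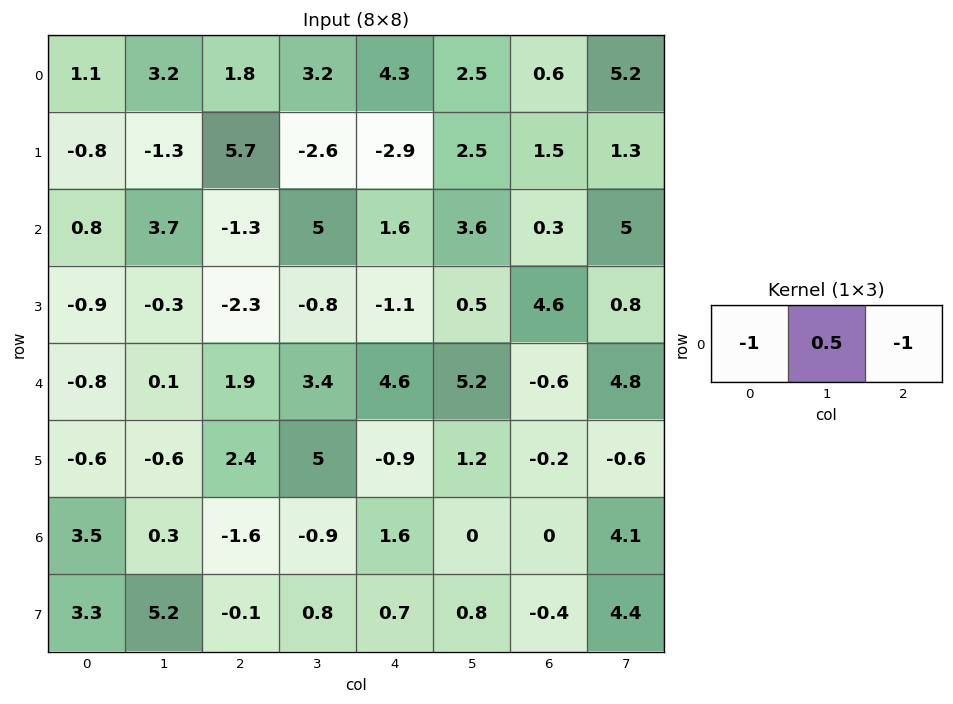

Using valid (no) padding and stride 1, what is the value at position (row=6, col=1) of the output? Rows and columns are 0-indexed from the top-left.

-0.2

The receptive field on the input at this output position is [0.3 -1.6 -0.9]. Elementwise product with the kernel and sum: 0.3·-1 + -1.6·0.5 + -0.9·-1.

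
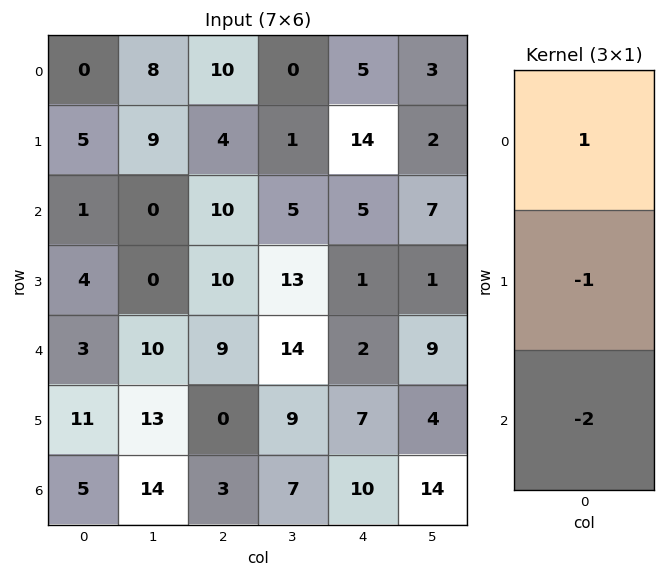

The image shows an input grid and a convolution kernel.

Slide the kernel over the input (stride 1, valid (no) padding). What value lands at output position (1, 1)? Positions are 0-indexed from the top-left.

9

The receptive field on the input at this output position is [9 / 0 / 0]. Elementwise product with the kernel and sum: 9·1 + 0·-1 + 0·-2.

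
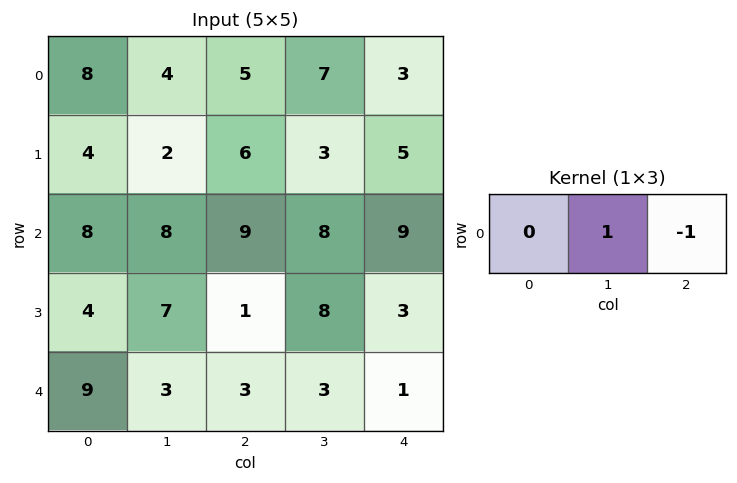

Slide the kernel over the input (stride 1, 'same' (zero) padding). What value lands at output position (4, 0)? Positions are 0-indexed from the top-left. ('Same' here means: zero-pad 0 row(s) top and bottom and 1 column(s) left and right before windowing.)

The receptive field on the zero-padded input at this output position is [0 9 3]. Elementwise product with the kernel and sum: 9·1 + 3·-1.

6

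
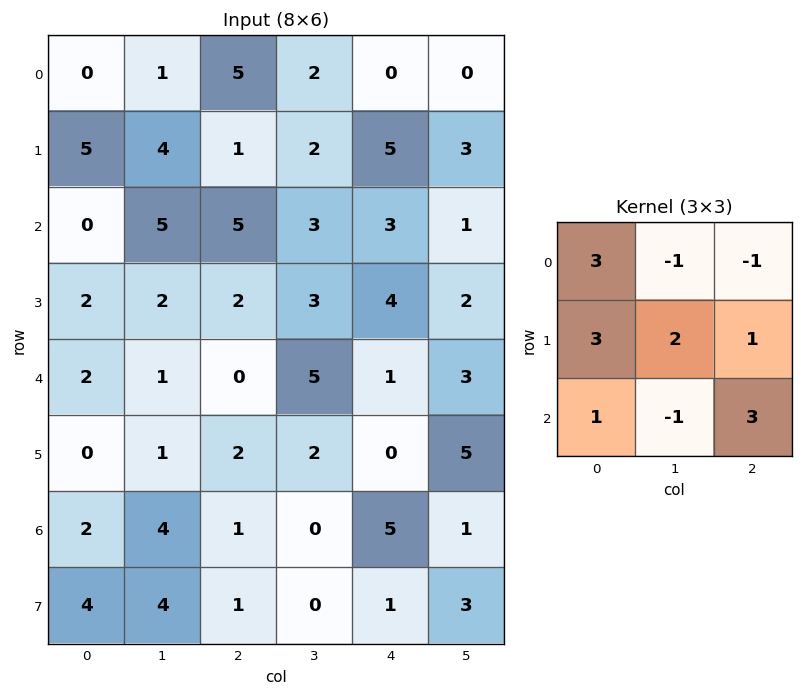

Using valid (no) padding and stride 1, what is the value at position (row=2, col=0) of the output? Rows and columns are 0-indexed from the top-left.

3

The receptive field on the input at this output position is [0 5 5 / 2 2 2 / 2 1 0]. Elementwise product with the kernel and sum: 0·3 + 5·-1 + 5·-1 + 2·3 + 2·2 + 2·1 + 2·1 + 1·-1 + 0·3.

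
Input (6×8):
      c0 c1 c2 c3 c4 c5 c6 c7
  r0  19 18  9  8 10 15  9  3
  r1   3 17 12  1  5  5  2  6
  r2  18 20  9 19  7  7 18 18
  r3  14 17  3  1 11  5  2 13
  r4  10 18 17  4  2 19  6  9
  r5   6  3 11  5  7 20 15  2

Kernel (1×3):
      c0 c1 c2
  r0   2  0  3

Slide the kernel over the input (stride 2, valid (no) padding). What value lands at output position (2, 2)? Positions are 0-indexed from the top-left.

The receptive field on the input at this output position is [2 19 6]. Elementwise product with the kernel and sum: 2·2 + 6·3.

22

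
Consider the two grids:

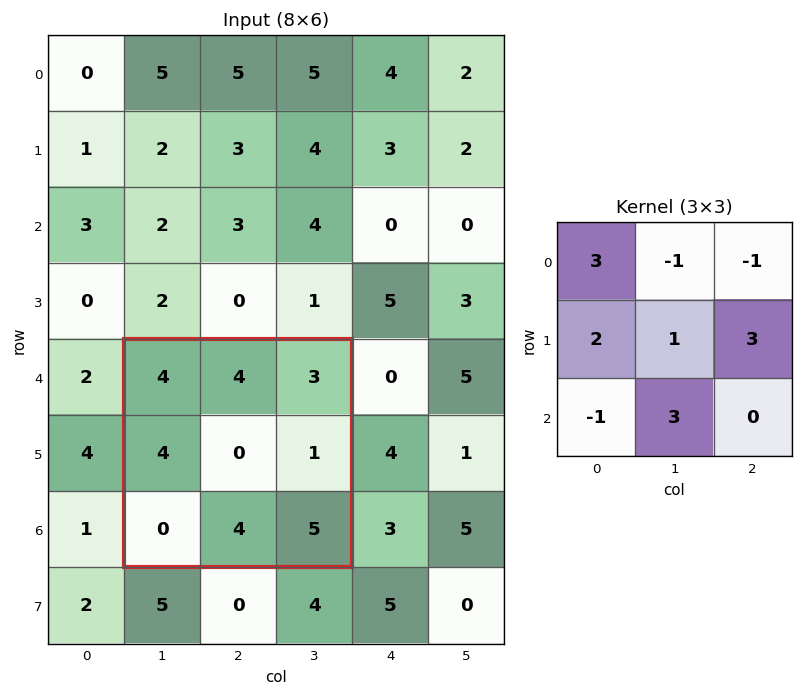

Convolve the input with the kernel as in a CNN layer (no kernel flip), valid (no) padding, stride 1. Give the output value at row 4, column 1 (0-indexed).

The receptive field on the input at this output position is [4 4 3 / 4 0 1 / 0 4 5]. Elementwise product with the kernel and sum: 4·3 + 4·-1 + 3·-1 + 4·2 + 0·1 + 1·3 + 0·-1 + 4·3.

28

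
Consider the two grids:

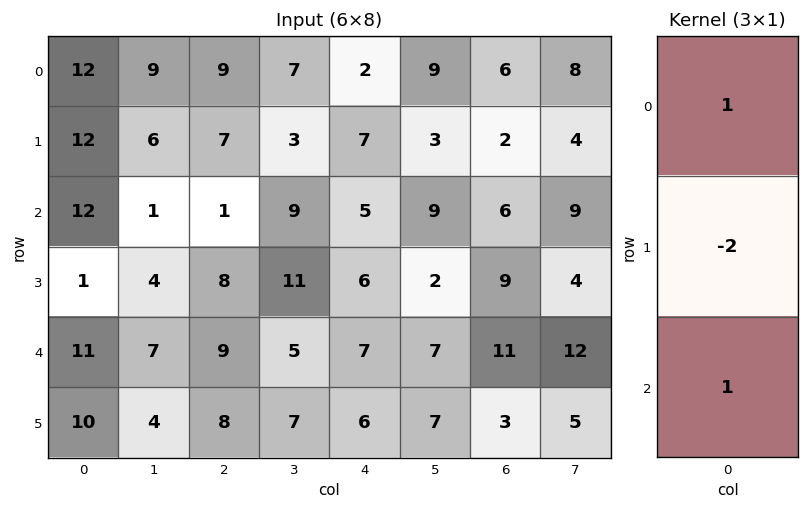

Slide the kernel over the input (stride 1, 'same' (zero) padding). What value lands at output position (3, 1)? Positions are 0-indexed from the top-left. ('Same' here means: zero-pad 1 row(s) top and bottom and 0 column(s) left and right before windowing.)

The receptive field on the zero-padded input at this output position is [1 / 4 / 7]. Elementwise product with the kernel and sum: 1·1 + 4·-2 + 7·1.

0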